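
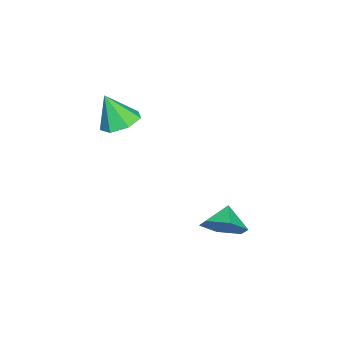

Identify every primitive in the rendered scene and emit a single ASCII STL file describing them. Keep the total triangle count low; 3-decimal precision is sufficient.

solid 
facet normal -0.040 0.408 -0.912
outer loop
vertex -1.358 -3.535 1.796
vertex -1.813 -2.781 2.153
vertex -0.878 -2.916 2.052
endloop
endfacet
facet normal 0.740 -0.648 0.180
outer loop
vertex -1.358 -3.535 1.796
vertex -0.878 -2.916 2.052
vertex -1.747 -3.459 3.667
endloop
endfacet
facet normal -0.040 0.408 -0.912
outer loop
vertex -0.878 -2.916 2.052
vertex -1.813 -2.781 2.153
vertex -1.101 -2.196 2.384
endloop
endfacet
facet normal 0.873 0.047 0.485
outer loop
vertex -0.878 -2.916 2.052
vertex -1.101 -2.196 2.384
vertex -1.747 -3.459 3.667
endloop
endfacet
facet normal -0.039 0.408 -0.912
outer loop
vertex -1.101 -2.196 2.384
vertex -1.813 -2.781 2.153
vertex -1.861 -1.916 2.542
endloop
endfacet
facet normal 0.363 0.566 0.740
outer loop
vertex -1.101 -2.196 2.384
vertex -1.861 -1.916 2.542
vertex -1.747 -3.459 3.667
endloop
endfacet
facet normal -0.040 0.408 -0.912
outer loop
vertex -1.861 -1.916 2.542
vertex -1.813 -2.781 2.153
vertex -2.584 -2.288 2.407
endloop
endfacet
facet normal -0.407 0.518 0.752
outer loop
vertex -1.861 -1.916 2.542
vertex -2.584 -2.288 2.407
vertex -1.747 -3.459 3.667
endloop
endfacet
facet normal -0.039 0.408 -0.912
outer loop
vertex -2.584 -2.288 2.407
vertex -1.813 -2.781 2.153
vertex -2.726 -3.032 2.08
endloop
endfacet
facet normal -0.857 -0.062 0.512
outer loop
vertex -2.584 -2.288 2.407
vertex -2.726 -3.032 2.08
vertex -1.747 -3.459 3.667
endloop
endfacet
facet normal -0.039 0.407 -0.912
outer loop
vertex -2.726 -3.032 2.08
vertex -1.813 -2.781 2.153
vertex -2.181 -3.587 1.809
endloop
endfacet
facet normal -0.648 -0.735 0.202
outer loop
vertex -2.726 -3.032 2.08
vertex -2.181 -3.587 1.809
vertex -1.747 -3.459 3.667
endloop
endfacet
facet normal -0.040 0.408 -0.912
outer loop
vertex -2.181 -3.587 1.809
vertex -1.813 -2.781 2.153
vertex -1.358 -3.535 1.796
endloop
endfacet
facet normal 0.064 -0.997 0.054
outer loop
vertex -2.181 -3.587 1.809
vertex -1.358 -3.535 1.796
vertex -1.747 -3.459 3.667
endloop
endfacet
facet normal 0.796 0.067 -0.602
outer loop
vertex 0.044 2.528 -1.667
vertex -0.504 2.079 -2.442
vertex -0.509 3.123 -2.333
endloop
endfacet
facet normal -0.253 0.608 0.753
outer loop
vertex 0.044 2.528 -1.667
vertex -0.509 3.123 -2.333
vertex -1.436 2.001 -1.738
endloop
endfacet
facet normal 0.796 0.067 -0.602
outer loop
vertex -0.509 3.123 -2.333
vertex -0.504 2.079 -2.442
vertex -1.057 2.674 -3.108
endloop
endfacet
facet normal -0.730 0.671 0.128
outer loop
vertex -0.509 3.123 -2.333
vertex -1.057 2.674 -3.108
vertex -1.436 2.001 -1.738
endloop
endfacet
facet normal 0.796 0.067 -0.602
outer loop
vertex -1.057 2.674 -3.108
vertex -0.504 2.079 -2.442
vertex -1.052 1.629 -3.217
endloop
endfacet
facet normal -0.966 0.022 -0.256
outer loop
vertex -1.057 2.674 -3.108
vertex -1.052 1.629 -3.217
vertex -1.436 2.001 -1.738
endloop
endfacet
facet normal 0.796 0.066 -0.601
outer loop
vertex -1.052 1.629 -3.217
vertex -0.504 2.079 -2.442
vertex -0.5 1.034 -2.551
endloop
endfacet
facet normal -0.725 -0.689 -0.015
outer loop
vertex -1.052 1.629 -3.217
vertex -0.5 1.034 -2.551
vertex -1.436 2.001 -1.738
endloop
endfacet
facet normal 0.796 0.066 -0.601
outer loop
vertex -0.5 1.034 -2.551
vertex -0.504 2.079 -2.442
vertex 0.048 1.484 -1.776
endloop
endfacet
facet normal -0.246 -0.752 0.611
outer loop
vertex -0.5 1.034 -2.551
vertex 0.048 1.484 -1.776
vertex -1.436 2.001 -1.738
endloop
endfacet
facet normal 0.796 0.066 -0.601
outer loop
vertex 0.048 1.484 -1.776
vertex -0.504 2.079 -2.442
vertex 0.044 2.528 -1.667
endloop
endfacet
facet normal -0.011 -0.104 0.995
outer loop
vertex 0.048 1.484 -1.776
vertex 0.044 2.528 -1.667
vertex -1.436 2.001 -1.738
endloop
endfacet

endsolid


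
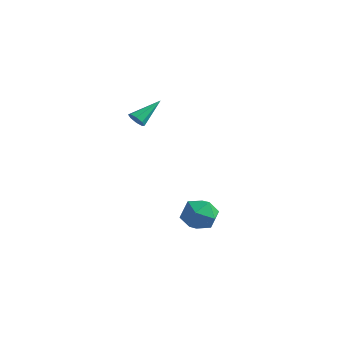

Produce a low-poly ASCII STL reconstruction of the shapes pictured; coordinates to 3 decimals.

solid 
facet normal -0.179 -0.817 -0.548
outer loop
vertex -0.979 1.554 3.171
vertex -1.48 1.463 3.47
vertex -1.334 1.759 2.981
endloop
endfacet
facet normal 0.619 0.566 -0.545
outer loop
vertex -0.979 1.554 3.171
vertex -1.334 1.759 2.981
vertex -1.14 3.017 4.51
endloop
endfacet
facet normal -0.177 -0.818 -0.548
outer loop
vertex -1.334 1.759 2.981
vertex -1.48 1.463 3.47
vertex -1.774 1.79 3.077
endloop
endfacet
facet normal -0.082 0.775 -0.627
outer loop
vertex -1.334 1.759 2.981
vertex -1.774 1.79 3.077
vertex -1.14 3.017 4.51
endloop
endfacet
facet normal -0.179 -0.818 -0.547
outer loop
vertex -1.774 1.79 3.077
vertex -1.48 1.463 3.47
vertex -2.042 1.63 3.404
endloop
endfacet
facet normal -0.705 0.662 -0.254
outer loop
vertex -1.774 1.79 3.077
vertex -2.042 1.63 3.404
vertex -1.14 3.017 4.51
endloop
endfacet
facet normal -0.179 -0.818 -0.546
outer loop
vertex -2.042 1.63 3.404
vertex -1.48 1.463 3.47
vertex -1.98 1.372 3.77
endloop
endfacet
facet normal -0.887 0.293 0.357
outer loop
vertex -2.042 1.63 3.404
vertex -1.98 1.372 3.77
vertex -1.14 3.017 4.51
endloop
endfacet
facet normal -0.179 -0.818 -0.547
outer loop
vertex -1.98 1.372 3.77
vertex -1.48 1.463 3.47
vertex -1.625 1.167 3.96
endloop
endfacet
facet normal -0.520 -0.115 0.847
outer loop
vertex -1.98 1.372 3.77
vertex -1.625 1.167 3.96
vertex -1.14 3.017 4.51
endloop
endfacet
facet normal -0.178 -0.818 -0.547
outer loop
vertex -1.625 1.167 3.96
vertex -1.48 1.463 3.47
vertex -1.185 1.136 3.863
endloop
endfacet
facet normal 0.182 -0.324 0.929
outer loop
vertex -1.625 1.167 3.96
vertex -1.185 1.136 3.863
vertex -1.14 3.017 4.51
endloop
endfacet
facet normal -0.179 -0.818 -0.546
outer loop
vertex -1.185 1.136 3.863
vertex -1.48 1.463 3.47
vertex -0.918 1.296 3.536
endloop
endfacet
facet normal 0.805 -0.210 0.555
outer loop
vertex -1.185 1.136 3.863
vertex -0.918 1.296 3.536
vertex -1.14 3.017 4.51
endloop
endfacet
facet normal -0.179 -0.817 -0.548
outer loop
vertex -0.918 1.296 3.536
vertex -1.48 1.463 3.47
vertex -0.979 1.554 3.171
endloop
endfacet
facet normal 0.986 0.157 -0.053
outer loop
vertex -0.918 1.296 3.536
vertex -0.979 1.554 3.171
vertex -1.14 3.017 4.51
endloop
endfacet
facet normal -0.839 -0.451 0.305
outer loop
vertex 0.224 3.398 -3.548
vertex 0.795 2.357 -3.517
vertex 0.772 3.051 -2.553
endloop
endfacet
facet normal -0.818 0.226 0.529
outer loop
vertex 0.224 3.398 -3.548
vertex 0.772 3.051 -2.553
vertex 0.852 4.18 -2.912
endloop
endfacet
facet normal -0.761 0.647 -0.043
outer loop
vertex 0.224 3.398 -3.548
vertex 0.852 4.18 -2.912
vertex 0.924 4.185 -4.098
endloop
endfacet
facet normal -0.748 0.230 -0.622
outer loop
vertex 0.224 3.398 -3.548
vertex 0.924 4.185 -4.098
vertex 0.888 3.058 -4.472
endloop
endfacet
facet normal -0.796 -0.449 -0.407
outer loop
vertex 0.224 3.398 -3.548
vertex 0.888 3.058 -4.472
vertex 0.795 2.357 -3.517
endloop
endfacet
facet normal -0.228 0.310 0.923
outer loop
vertex 0.852 4.18 -2.912
vertex 0.772 3.051 -2.553
vertex 1.812 3.622 -2.488
endloop
endfacet
facet normal -0.263 -0.786 0.560
outer loop
vertex 0.772 3.051 -2.553
vertex 0.795 2.357 -3.517
vertex 1.776 2.495 -2.862
endloop
endfacet
facet normal -0.193 -0.782 -0.593
outer loop
vertex 0.795 2.357 -3.517
vertex 0.888 3.058 -4.472
vertex 1.848 2.5 -4.048
endloop
endfacet
facet normal -0.115 0.316 -0.942
outer loop
vertex 0.888 3.058 -4.472
vertex 0.924 4.185 -4.098
vertex 1.928 3.629 -4.407
endloop
endfacet
facet normal -0.137 0.991 -0.004
outer loop
vertex 0.924 4.185 -4.098
vertex 0.852 4.18 -2.912
vertex 1.905 4.323 -3.443
endloop
endfacet
facet normal 0.748 -0.230 0.622
outer loop
vertex 2.476 3.282 -3.412
vertex 1.812 3.622 -2.488
vertex 1.776 2.495 -2.862
endloop
endfacet
facet normal 0.761 -0.647 0.043
outer loop
vertex 2.476 3.282 -3.412
vertex 1.776 2.495 -2.862
vertex 1.848 2.5 -4.048
endloop
endfacet
facet normal 0.818 -0.226 -0.529
outer loop
vertex 2.476 3.282 -3.412
vertex 1.848 2.5 -4.048
vertex 1.928 3.629 -4.407
endloop
endfacet
facet normal 0.839 0.451 -0.305
outer loop
vertex 2.476 3.282 -3.412
vertex 1.928 3.629 -4.407
vertex 1.905 4.323 -3.443
endloop
endfacet
facet normal 0.796 0.449 0.407
outer loop
vertex 2.476 3.282 -3.412
vertex 1.905 4.323 -3.443
vertex 1.812 3.622 -2.488
endloop
endfacet
facet normal 0.115 -0.316 0.942
outer loop
vertex 1.776 2.495 -2.862
vertex 1.812 3.622 -2.488
vertex 0.772 3.051 -2.553
endloop
endfacet
facet normal 0.137 -0.991 0.004
outer loop
vertex 1.848 2.5 -4.048
vertex 1.776 2.495 -2.862
vertex 0.795 2.357 -3.517
endloop
endfacet
facet normal 0.228 -0.310 -0.923
outer loop
vertex 1.928 3.629 -4.407
vertex 1.848 2.5 -4.048
vertex 0.888 3.058 -4.472
endloop
endfacet
facet normal 0.263 0.786 -0.560
outer loop
vertex 1.905 4.323 -3.443
vertex 1.928 3.629 -4.407
vertex 0.924 4.185 -4.098
endloop
endfacet
facet normal 0.193 0.782 0.593
outer loop
vertex 1.812 3.622 -2.488
vertex 1.905 4.323 -3.443
vertex 0.852 4.18 -2.912
endloop
endfacet

endsolid


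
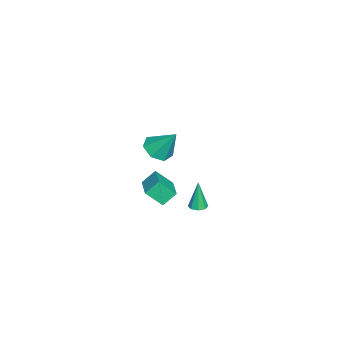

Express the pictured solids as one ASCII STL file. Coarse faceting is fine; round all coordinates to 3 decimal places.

solid 
facet normal -0.917 -0.327 -0.227
outer loop
vertex 2.275 0.238 -1.097
vertex 2.159 1.204 -2.018
vertex 2.698 -0.428 -1.848
endloop
endfacet
facet normal 0.086 -0.721 0.688
outer loop
vertex 4.341 0.156 -1.442
vertex 2.275 0.238 -1.097
vertex 2.698 -0.428 -1.848
endloop
endfacet
facet normal -0.917 -0.327 -0.227
outer loop
vertex 2.698 -0.428 -1.848
vertex 2.159 1.204 -2.018
vertex 2.583 0.537 -2.77
endloop
endfacet
facet normal 0.388 -0.612 -0.689
outer loop
vertex 2.583 0.537 -2.77
vertex 4.341 0.156 -1.442
vertex 2.698 -0.428 -1.848
endloop
endfacet
facet normal -0.388 0.611 0.690
outer loop
vertex 2.275 0.238 -1.097
vertex 3.802 1.788 -1.612
vertex 2.159 1.204 -2.018
endloop
endfacet
facet normal 0.086 -0.721 0.688
outer loop
vertex 3.917 0.823 -0.69
vertex 2.275 0.238 -1.097
vertex 4.341 0.156 -1.442
endloop
endfacet
facet normal -0.389 0.612 0.689
outer loop
vertex 3.917 0.823 -0.69
vertex 3.802 1.788 -1.612
vertex 2.275 0.238 -1.097
endloop
endfacet
facet normal -0.086 0.721 -0.688
outer loop
vertex 2.159 1.204 -2.018
vertex 3.802 1.788 -1.612
vertex 2.583 0.537 -2.77
endloop
endfacet
facet normal 0.389 -0.611 -0.690
outer loop
vertex 4.225 1.122 -2.363
vertex 4.341 0.156 -1.442
vertex 2.583 0.537 -2.77
endloop
endfacet
facet normal -0.086 0.721 -0.688
outer loop
vertex 2.583 0.537 -2.77
vertex 3.802 1.788 -1.612
vertex 4.225 1.122 -2.363
endloop
endfacet
facet normal 0.917 0.327 0.227
outer loop
vertex 4.225 1.122 -2.363
vertex 3.917 0.823 -0.69
vertex 4.341 0.156 -1.442
endloop
endfacet
facet normal 0.917 0.326 0.227
outer loop
vertex 3.802 1.788 -1.612
vertex 3.917 0.823 -0.69
vertex 4.225 1.122 -2.363
endloop
endfacet
facet normal 0.126 0.026 -0.992
outer loop
vertex 4.424 3.126 -2.292
vertex 3.892 3.004 -2.363
vertex 4.181 3.469 -2.314
endloop
endfacet
facet normal 0.742 0.550 0.382
outer loop
vertex 4.424 3.126 -2.292
vertex 4.181 3.469 -2.314
vertex 3.668 2.956 -0.577
endloop
endfacet
facet normal 0.125 0.027 -0.992
outer loop
vertex 4.181 3.469 -2.314
vertex 3.892 3.004 -2.363
vertex 3.769 3.54 -2.364
endloop
endfacet
facet normal 0.124 0.941 0.315
outer loop
vertex 4.181 3.469 -2.314
vertex 3.769 3.54 -2.364
vertex 3.668 2.956 -0.577
endloop
endfacet
facet normal 0.124 0.027 -0.992
outer loop
vertex 3.769 3.54 -2.364
vertex 3.892 3.004 -2.363
vertex 3.429 3.297 -2.413
endloop
endfacet
facet normal -0.588 0.778 0.221
outer loop
vertex 3.769 3.54 -2.364
vertex 3.429 3.297 -2.413
vertex 3.668 2.956 -0.577
endloop
endfacet
facet normal 0.124 0.027 -0.992
outer loop
vertex 3.429 3.297 -2.413
vertex 3.892 3.004 -2.363
vertex 3.361 2.882 -2.433
endloop
endfacet
facet normal -0.976 0.152 0.155
outer loop
vertex 3.429 3.297 -2.413
vertex 3.361 2.882 -2.433
vertex 3.668 2.956 -0.577
endloop
endfacet
facet normal 0.125 0.027 -0.992
outer loop
vertex 3.361 2.882 -2.433
vertex 3.892 3.004 -2.363
vertex 3.603 2.539 -2.412
endloop
endfacet
facet normal -0.812 -0.563 0.157
outer loop
vertex 3.361 2.882 -2.433
vertex 3.603 2.539 -2.412
vertex 3.668 2.956 -0.577
endloop
endfacet
facet normal 0.125 0.027 -0.992
outer loop
vertex 3.603 2.539 -2.412
vertex 3.892 3.004 -2.363
vertex 4.015 2.468 -2.362
endloop
endfacet
facet normal -0.192 -0.956 0.224
outer loop
vertex 3.603 2.539 -2.412
vertex 4.015 2.468 -2.362
vertex 3.668 2.956 -0.577
endloop
endfacet
facet normal 0.126 0.027 -0.992
outer loop
vertex 4.015 2.468 -2.362
vertex 3.892 3.004 -2.363
vertex 4.355 2.711 -2.312
endloop
endfacet
facet normal 0.520 -0.793 0.318
outer loop
vertex 4.015 2.468 -2.362
vertex 4.355 2.711 -2.312
vertex 3.668 2.956 -0.577
endloop
endfacet
facet normal 0.126 0.027 -0.992
outer loop
vertex 4.355 2.711 -2.312
vertex 3.892 3.004 -2.363
vertex 4.424 3.126 -2.292
endloop
endfacet
facet normal 0.908 -0.169 0.383
outer loop
vertex 4.355 2.711 -2.312
vertex 4.424 3.126 -2.292
vertex 3.668 2.956 -0.577
endloop
endfacet
facet normal -0.168 -0.570 -0.805
outer loop
vertex -3.541 -1.928 -3.457
vertex -4.094 -1.149 -3.893
vertex -3.065 -1.344 -3.97
endloop
endfacet
facet normal 0.830 -0.232 0.507
outer loop
vertex -3.541 -1.928 -3.457
vertex -3.065 -1.344 -3.97
vertex -3.746 0.029 -2.227
endloop
endfacet
facet normal -0.168 -0.569 -0.805
outer loop
vertex -3.065 -1.344 -3.97
vertex -4.094 -1.149 -3.893
vertex -3.363 -0.613 -4.424
endloop
endfacet
facet normal 0.916 0.400 0.043
outer loop
vertex -3.065 -1.344 -3.97
vertex -3.363 -0.613 -4.424
vertex -3.746 0.029 -2.227
endloop
endfacet
facet normal -0.167 -0.569 -0.805
outer loop
vertex -3.363 -0.613 -4.424
vertex -4.094 -1.149 -3.893
vertex -4.212 -0.286 -4.479
endloop
endfacet
facet normal 0.363 0.909 -0.202
outer loop
vertex -3.363 -0.613 -4.424
vertex -4.212 -0.286 -4.479
vertex -3.746 0.029 -2.227
endloop
endfacet
facet normal -0.169 -0.569 -0.805
outer loop
vertex -4.212 -0.286 -4.479
vertex -4.094 -1.149 -3.893
vertex -4.971 -0.608 -4.092
endloop
endfacet
facet normal -0.409 0.912 -0.043
outer loop
vertex -4.212 -0.286 -4.479
vertex -4.971 -0.608 -4.092
vertex -3.746 0.029 -2.227
endloop
endfacet
facet normal -0.168 -0.569 -0.805
outer loop
vertex -4.971 -0.608 -4.092
vertex -4.094 -1.149 -3.893
vertex -5.07 -1.338 -3.556
endloop
endfacet
facet normal -0.821 0.406 0.401
outer loop
vertex -4.971 -0.608 -4.092
vertex -5.07 -1.338 -3.556
vertex -3.746 0.029 -2.227
endloop
endfacet
facet normal -0.168 -0.570 -0.805
outer loop
vertex -5.07 -1.338 -3.556
vertex -4.094 -1.149 -3.893
vertex -4.434 -1.925 -3.273
endloop
endfacet
facet normal -0.563 -0.227 0.795
outer loop
vertex -5.07 -1.338 -3.556
vertex -4.434 -1.925 -3.273
vertex -3.746 0.029 -2.227
endloop
endfacet
facet normal -0.168 -0.569 -0.805
outer loop
vertex -4.434 -1.925 -3.273
vertex -4.094 -1.149 -3.893
vertex -3.541 -1.928 -3.457
endloop
endfacet
facet normal 0.172 -0.511 0.842
outer loop
vertex -4.434 -1.925 -3.273
vertex -3.541 -1.928 -3.457
vertex -3.746 0.029 -2.227
endloop
endfacet

endsolid


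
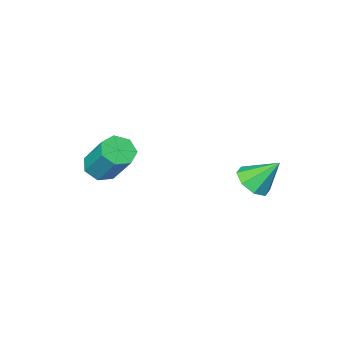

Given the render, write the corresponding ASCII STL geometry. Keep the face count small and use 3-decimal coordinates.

solid 
facet normal 0.473 -0.444 -0.761
outer loop
vertex 0.259 1.281 2.157
vertex -0.128 0.706 2.252
vertex -0.194 1.289 1.871
endloop
endfacet
facet normal 0.009 1.000 0.014
outer loop
vertex 0.259 1.281 2.157
vertex -0.194 1.289 1.871
vertex -0.732 1.274 3.228
endloop
endfacet
facet normal 0.471 -0.445 -0.762
outer loop
vertex -0.194 1.289 1.871
vertex -0.128 0.706 2.252
vertex -0.609 0.956 1.809
endloop
endfacet
facet normal -0.589 0.776 -0.225
outer loop
vertex -0.194 1.289 1.871
vertex -0.609 0.956 1.809
vertex -0.732 1.274 3.228
endloop
endfacet
facet normal 0.471 -0.445 -0.762
outer loop
vertex -0.609 0.956 1.809
vertex -0.128 0.706 2.252
vertex -0.742 0.476 2.007
endloop
endfacet
facet normal -0.968 0.214 -0.132
outer loop
vertex -0.609 0.956 1.809
vertex -0.742 0.476 2.007
vertex -0.732 1.274 3.228
endloop
endfacet
facet normal 0.471 -0.445 -0.762
outer loop
vertex -0.742 0.476 2.007
vertex -0.128 0.706 2.252
vertex -0.516 0.131 2.348
endloop
endfacet
facet normal -0.904 -0.355 0.240
outer loop
vertex -0.742 0.476 2.007
vertex -0.516 0.131 2.348
vertex -0.732 1.274 3.228
endloop
endfacet
facet normal 0.470 -0.444 -0.763
outer loop
vertex -0.516 0.131 2.348
vertex -0.128 0.706 2.252
vertex -0.062 0.122 2.633
endloop
endfacet
facet normal -0.434 -0.600 0.672
outer loop
vertex -0.516 0.131 2.348
vertex -0.062 0.122 2.633
vertex -0.732 1.274 3.228
endloop
endfacet
facet normal 0.472 -0.444 -0.762
outer loop
vertex -0.062 0.122 2.633
vertex -0.128 0.706 2.252
vertex 0.352 0.456 2.695
endloop
endfacet
facet normal 0.166 -0.375 0.912
outer loop
vertex -0.062 0.122 2.633
vertex 0.352 0.456 2.695
vertex -0.732 1.274 3.228
endloop
endfacet
facet normal 0.472 -0.443 -0.762
outer loop
vertex 0.352 0.456 2.695
vertex -0.128 0.706 2.252
vertex 0.485 0.936 2.498
endloop
endfacet
facet normal 0.543 0.186 0.819
outer loop
vertex 0.352 0.456 2.695
vertex 0.485 0.936 2.498
vertex -0.732 1.274 3.228
endloop
endfacet
facet normal 0.472 -0.444 -0.762
outer loop
vertex 0.485 0.936 2.498
vertex -0.128 0.706 2.252
vertex 0.259 1.281 2.157
endloop
endfacet
facet normal 0.478 0.756 0.448
outer loop
vertex 0.485 0.936 2.498
vertex 0.259 1.281 2.157
vertex -0.732 1.274 3.228
endloop
endfacet
facet normal 0.045 -0.610 -0.791
outer loop
vertex 3.344 -3.999 1.962
vertex 2.927 -3.616 1.643
vertex 3.576 -3.586 1.657
endloop
endfacet
facet normal 0.910 -0.302 0.284
outer loop
vertex 3.344 -3.999 1.962
vertex 3.576 -3.586 1.657
vertex 3.27 -2.987 3.276
endloop
endfacet
facet normal 0.911 -0.301 0.283
outer loop
vertex 3.27 -2.987 3.276
vertex 3.576 -3.586 1.657
vertex 3.502 -2.573 2.97
endloop
endfacet
facet normal -0.045 0.610 0.791
outer loop
vertex 3.27 -2.987 3.276
vertex 3.502 -2.573 2.97
vertex 2.853 -2.604 2.957
endloop
endfacet
facet normal 0.045 -0.610 -0.791
outer loop
vertex 3.576 -3.586 1.657
vertex 2.927 -3.616 1.643
vertex 3.32 -3.195 1.341
endloop
endfacet
facet normal 0.890 0.384 -0.246
outer loop
vertex 3.576 -3.586 1.657
vertex 3.32 -3.195 1.341
vertex 3.502 -2.573 2.97
endloop
endfacet
facet normal 0.889 0.386 -0.247
outer loop
vertex 3.502 -2.573 2.97
vertex 3.32 -3.195 1.341
vertex 3.245 -2.183 2.655
endloop
endfacet
facet normal -0.045 0.610 0.791
outer loop
vertex 3.502 -2.573 2.97
vertex 3.245 -2.183 2.655
vertex 2.853 -2.604 2.957
endloop
endfacet
facet normal 0.045 -0.610 -0.791
outer loop
vertex 3.32 -3.195 1.341
vertex 2.927 -3.616 1.643
vertex 2.768 -3.122 1.253
endloop
endfacet
facet normal 0.198 0.782 -0.591
outer loop
vertex 3.32 -3.195 1.341
vertex 2.768 -3.122 1.253
vertex 3.245 -2.183 2.655
endloop
endfacet
facet normal 0.200 0.781 -0.591
outer loop
vertex 3.245 -2.183 2.655
vertex 2.768 -3.122 1.253
vertex 2.693 -2.109 2.566
endloop
endfacet
facet normal -0.046 0.610 0.791
outer loop
vertex 3.245 -2.183 2.655
vertex 2.693 -2.109 2.566
vertex 2.853 -2.604 2.957
endloop
endfacet
facet normal 0.044 -0.610 -0.791
outer loop
vertex 2.768 -3.122 1.253
vertex 2.927 -3.616 1.643
vertex 2.336 -3.42 1.459
endloop
endfacet
facet normal -0.641 0.590 -0.491
outer loop
vertex 2.768 -3.122 1.253
vertex 2.336 -3.42 1.459
vertex 2.693 -2.109 2.566
endloop
endfacet
facet normal -0.642 0.589 -0.491
outer loop
vertex 2.693 -2.109 2.566
vertex 2.336 -3.42 1.459
vertex 2.261 -2.408 2.772
endloop
endfacet
facet normal -0.045 0.610 0.791
outer loop
vertex 2.693 -2.109 2.566
vertex 2.261 -2.408 2.772
vertex 2.853 -2.604 2.957
endloop
endfacet
facet normal 0.045 -0.608 -0.792
outer loop
vertex 2.336 -3.42 1.459
vertex 2.927 -3.616 1.643
vertex 2.349 -3.867 1.803
endloop
endfacet
facet normal -0.999 -0.046 -0.022
outer loop
vertex 2.336 -3.42 1.459
vertex 2.349 -3.867 1.803
vertex 2.261 -2.408 2.772
endloop
endfacet
facet normal -0.999 -0.047 -0.020
outer loop
vertex 2.261 -2.408 2.772
vertex 2.349 -3.867 1.803
vertex 2.275 -2.854 3.117
endloop
endfacet
facet normal -0.045 0.610 0.791
outer loop
vertex 2.261 -2.408 2.772
vertex 2.275 -2.854 3.117
vertex 2.853 -2.604 2.957
endloop
endfacet
facet normal 0.046 -0.611 -0.790
outer loop
vertex 2.349 -3.867 1.803
vertex 2.927 -3.616 1.643
vertex 2.798 -4.124 2.028
endloop
endfacet
facet normal -0.604 -0.647 0.465
outer loop
vertex 2.349 -3.867 1.803
vertex 2.798 -4.124 2.028
vertex 2.275 -2.854 3.117
endloop
endfacet
facet normal -0.604 -0.647 0.465
outer loop
vertex 2.275 -2.854 3.117
vertex 2.798 -4.124 2.028
vertex 2.724 -3.112 3.341
endloop
endfacet
facet normal -0.045 0.610 0.791
outer loop
vertex 2.275 -2.854 3.117
vertex 2.724 -3.112 3.341
vertex 2.853 -2.604 2.957
endloop
endfacet
facet normal 0.044 -0.611 -0.791
outer loop
vertex 2.798 -4.124 2.028
vertex 2.927 -3.616 1.643
vertex 3.344 -3.999 1.962
endloop
endfacet
facet normal 0.247 -0.761 0.600
outer loop
vertex 2.798 -4.124 2.028
vertex 3.344 -3.999 1.962
vertex 2.724 -3.112 3.341
endloop
endfacet
facet normal 0.246 -0.761 0.600
outer loop
vertex 2.724 -3.112 3.341
vertex 3.344 -3.999 1.962
vertex 3.27 -2.987 3.276
endloop
endfacet
facet normal -0.045 0.610 0.791
outer loop
vertex 2.724 -3.112 3.341
vertex 3.27 -2.987 3.276
vertex 2.853 -2.604 2.957
endloop
endfacet

endsolid


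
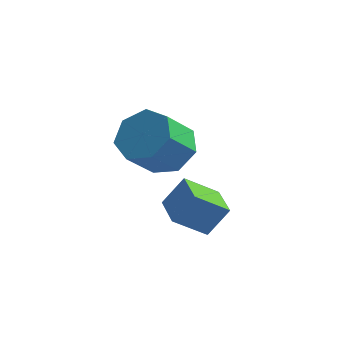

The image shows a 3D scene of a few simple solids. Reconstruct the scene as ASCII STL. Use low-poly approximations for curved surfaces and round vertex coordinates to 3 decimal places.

solid 
facet normal 0.263 0.638 -0.724
outer loop
vertex -1.378 4.002 -2.541
vertex -2.01 3.452 -3.255
vertex -2.283 4.299 -2.608
endloop
endfacet
facet normal 0.180 0.705 0.686
outer loop
vertex -1.378 4.002 -2.541
vertex -2.283 4.299 -2.608
vertex -1.819 2.937 -1.332
endloop
endfacet
facet normal 0.181 0.705 0.686
outer loop
vertex -1.819 2.937 -1.332
vertex -2.283 4.299 -2.608
vertex -2.723 3.235 -1.399
endloop
endfacet
facet normal -0.264 -0.637 0.724
outer loop
vertex -1.819 2.937 -1.332
vertex -2.723 3.235 -1.399
vertex -2.45 2.388 -2.045
endloop
endfacet
facet normal 0.263 0.638 -0.724
outer loop
vertex -2.283 4.299 -2.608
vertex -2.01 3.452 -3.255
vertex -2.982 3.959 -3.162
endloop
endfacet
facet normal -0.628 0.683 0.373
outer loop
vertex -2.283 4.299 -2.608
vertex -2.982 3.959 -3.162
vertex -2.723 3.235 -1.399
endloop
endfacet
facet normal -0.628 0.683 0.373
outer loop
vertex -2.723 3.235 -1.399
vertex -2.982 3.959 -3.162
vertex -3.422 2.895 -1.953
endloop
endfacet
facet normal -0.264 -0.637 0.724
outer loop
vertex -2.723 3.235 -1.399
vertex -3.422 2.895 -1.953
vertex -2.45 2.388 -2.045
endloop
endfacet
facet normal 0.263 0.638 -0.724
outer loop
vertex -2.982 3.959 -3.162
vertex -2.01 3.452 -3.255
vertex -2.949 3.237 -3.786
endloop
endfacet
facet normal -0.964 0.147 -0.221
outer loop
vertex -2.982 3.959 -3.162
vertex -2.949 3.237 -3.786
vertex -3.422 2.895 -1.953
endloop
endfacet
facet normal -0.964 0.147 -0.221
outer loop
vertex -3.422 2.895 -1.953
vertex -2.949 3.237 -3.786
vertex -3.389 2.173 -2.577
endloop
endfacet
facet normal -0.264 -0.638 0.724
outer loop
vertex -3.422 2.895 -1.953
vertex -3.389 2.173 -2.577
vertex -2.45 2.388 -2.045
endloop
endfacet
facet normal 0.264 0.637 -0.724
outer loop
vertex -2.949 3.237 -3.786
vertex -2.01 3.452 -3.255
vertex -2.209 2.677 -4.009
endloop
endfacet
facet normal -0.574 -0.500 -0.649
outer loop
vertex -2.949 3.237 -3.786
vertex -2.209 2.677 -4.009
vertex -3.389 2.173 -2.577
endloop
endfacet
facet normal -0.574 -0.500 -0.649
outer loop
vertex -3.389 2.173 -2.577
vertex -2.209 2.677 -4.009
vertex -2.649 1.613 -2.8
endloop
endfacet
facet normal -0.264 -0.637 0.724
outer loop
vertex -3.389 2.173 -2.577
vertex -2.649 1.613 -2.8
vertex -2.45 2.388 -2.045
endloop
endfacet
facet normal 0.263 0.637 -0.724
outer loop
vertex -2.209 2.677 -4.009
vertex -2.01 3.452 -3.255
vertex -1.319 2.701 -3.665
endloop
endfacet
facet normal 0.248 -0.770 -0.588
outer loop
vertex -2.209 2.677 -4.009
vertex -1.319 2.701 -3.665
vertex -2.649 1.613 -2.8
endloop
endfacet
facet normal 0.247 -0.770 -0.588
outer loop
vertex -2.649 1.613 -2.8
vertex -1.319 2.701 -3.665
vertex -1.759 1.636 -2.456
endloop
endfacet
facet normal -0.263 -0.638 0.724
outer loop
vertex -2.649 1.613 -2.8
vertex -1.759 1.636 -2.456
vertex -2.45 2.388 -2.045
endloop
endfacet
facet normal 0.264 0.638 -0.724
outer loop
vertex -1.319 2.701 -3.665
vertex -2.01 3.452 -3.255
vertex -0.949 3.29 -3.011
endloop
endfacet
facet normal 0.883 -0.461 -0.085
outer loop
vertex -1.319 2.701 -3.665
vertex -0.949 3.29 -3.011
vertex -1.759 1.636 -2.456
endloop
endfacet
facet normal 0.884 -0.461 -0.083
outer loop
vertex -1.759 1.636 -2.456
vertex -0.949 3.29 -3.011
vertex -1.39 2.226 -1.802
endloop
endfacet
facet normal -0.263 -0.638 0.724
outer loop
vertex -1.759 1.636 -2.456
vertex -1.39 2.226 -1.802
vertex -2.45 2.388 -2.045
endloop
endfacet
facet normal 0.264 0.637 -0.724
outer loop
vertex -0.949 3.29 -3.011
vertex -2.01 3.452 -3.255
vertex -1.378 4.002 -2.541
endloop
endfacet
facet normal 0.853 0.195 0.483
outer loop
vertex -0.949 3.29 -3.011
vertex -1.378 4.002 -2.541
vertex -1.39 2.226 -1.802
endloop
endfacet
facet normal 0.853 0.195 0.483
outer loop
vertex -1.39 2.226 -1.802
vertex -1.378 4.002 -2.541
vertex -1.819 2.937 -1.332
endloop
endfacet
facet normal -0.263 -0.638 0.724
outer loop
vertex -1.39 2.226 -1.802
vertex -1.819 2.937 -1.332
vertex -2.45 2.388 -2.045
endloop
endfacet
facet normal -0.642 -0.487 0.592
outer loop
vertex 0.728 -0.531 -2.144
vertex -0.087 0.468 -2.205
vertex 0.201 -1.02 -3.117
endloop
endfacet
facet normal 0.631 -0.774 0.047
outer loop
vertex 1.087 -0.348 -3.935
vertex 0.728 -0.531 -2.144
vertex 0.201 -1.02 -3.117
endloop
endfacet
facet normal -0.642 -0.487 0.592
outer loop
vertex 0.201 -1.02 -3.117
vertex -0.087 0.468 -2.205
vertex -0.613 -0.021 -3.178
endloop
endfacet
facet normal -0.436 -0.404 -0.804
outer loop
vertex -0.613 -0.021 -3.178
vertex 1.087 -0.348 -3.935
vertex 0.201 -1.02 -3.117
endloop
endfacet
facet normal 0.436 0.404 0.804
outer loop
vertex 0.728 -0.531 -2.144
vertex 0.799 1.14 -3.023
vertex -0.087 0.468 -2.205
endloop
endfacet
facet normal 0.632 -0.774 0.048
outer loop
vertex 1.613 0.141 -2.962
vertex 0.728 -0.531 -2.144
vertex 1.087 -0.348 -3.935
endloop
endfacet
facet normal 0.436 0.404 0.804
outer loop
vertex 1.613 0.141 -2.962
vertex 0.799 1.14 -3.023
vertex 0.728 -0.531 -2.144
endloop
endfacet
facet normal -0.631 0.774 -0.048
outer loop
vertex -0.087 0.468 -2.205
vertex 0.799 1.14 -3.023
vertex -0.613 -0.021 -3.178
endloop
endfacet
facet normal -0.436 -0.405 -0.804
outer loop
vertex 0.272 0.651 -3.996
vertex 1.087 -0.348 -3.935
vertex -0.613 -0.021 -3.178
endloop
endfacet
facet normal -0.631 0.774 -0.047
outer loop
vertex -0.613 -0.021 -3.178
vertex 0.799 1.14 -3.023
vertex 0.272 0.651 -3.996
endloop
endfacet
facet normal 0.642 0.487 -0.592
outer loop
vertex 0.272 0.651 -3.996
vertex 1.613 0.141 -2.962
vertex 1.087 -0.348 -3.935
endloop
endfacet
facet normal 0.642 0.487 -0.592
outer loop
vertex 0.799 1.14 -3.023
vertex 1.613 0.141 -2.962
vertex 0.272 0.651 -3.996
endloop
endfacet

endsolid


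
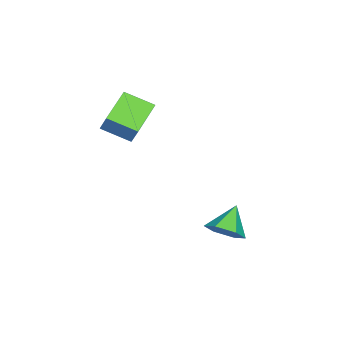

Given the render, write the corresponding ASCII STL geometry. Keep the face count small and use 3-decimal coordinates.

solid 
facet normal 0.748 -0.120 -0.652
outer loop
vertex 0.803 3.086 -1.19
vertex 0.325 2.474 -1.626
vertex 0.264 3.333 -1.854
endloop
endfacet
facet normal -0.117 0.896 0.429
outer loop
vertex 0.803 3.086 -1.19
vertex 0.264 3.333 -1.854
vertex -0.745 2.646 -0.694
endloop
endfacet
facet normal 0.749 -0.120 -0.652
outer loop
vertex 0.264 3.333 -1.854
vertex 0.325 2.474 -1.626
vertex -0.213 2.721 -2.29
endloop
endfacet
facet normal -0.698 0.687 -0.200
outer loop
vertex 0.264 3.333 -1.854
vertex -0.213 2.721 -2.29
vertex -0.745 2.646 -0.694
endloop
endfacet
facet normal 0.749 -0.120 -0.652
outer loop
vertex -0.213 2.721 -2.29
vertex 0.325 2.474 -1.626
vertex -0.152 1.863 -2.062
endloop
endfacet
facet normal -0.936 -0.151 -0.319
outer loop
vertex -0.213 2.721 -2.29
vertex -0.152 1.863 -2.062
vertex -0.745 2.646 -0.694
endloop
endfacet
facet normal 0.749 -0.119 -0.652
outer loop
vertex -0.152 1.863 -2.062
vertex 0.325 2.474 -1.626
vertex 0.387 1.616 -1.398
endloop
endfacet
facet normal -0.593 -0.782 0.191
outer loop
vertex -0.152 1.863 -2.062
vertex 0.387 1.616 -1.398
vertex -0.745 2.646 -0.694
endloop
endfacet
facet normal 0.749 -0.119 -0.652
outer loop
vertex 0.387 1.616 -1.398
vertex 0.325 2.474 -1.626
vertex 0.864 2.228 -0.962
endloop
endfacet
facet normal -0.013 -0.574 0.819
outer loop
vertex 0.387 1.616 -1.398
vertex 0.864 2.228 -0.962
vertex -0.745 2.646 -0.694
endloop
endfacet
facet normal 0.749 -0.120 -0.652
outer loop
vertex 0.864 2.228 -0.962
vertex 0.325 2.474 -1.626
vertex 0.803 3.086 -1.19
endloop
endfacet
facet normal 0.225 0.265 0.938
outer loop
vertex 0.864 2.228 -0.962
vertex 0.803 3.086 -1.19
vertex -0.745 2.646 -0.694
endloop
endfacet
facet normal -0.363 -0.396 -0.844
outer loop
vertex -3.312 -3.345 2.785
vertex -3.398 -2.002 2.192
vertex -1.629 -3.521 2.143
endloop
endfacet
facet normal 0.058 -0.913 0.403
outer loop
vertex -1.222 -3.078 3.088
vertex -3.312 -3.345 2.785
vertex -1.629 -3.521 2.143
endloop
endfacet
facet normal -0.363 -0.396 -0.844
outer loop
vertex -1.629 -3.521 2.143
vertex -3.398 -2.002 2.192
vertex -1.715 -2.178 1.55
endloop
endfacet
facet normal 0.930 -0.097 -0.355
outer loop
vertex -1.715 -2.178 1.55
vertex -1.222 -3.078 3.088
vertex -1.629 -3.521 2.143
endloop
endfacet
facet normal -0.930 0.097 0.355
outer loop
vertex -3.312 -3.345 2.785
vertex -2.991 -1.559 3.137
vertex -3.398 -2.002 2.192
endloop
endfacet
facet normal 0.058 -0.913 0.403
outer loop
vertex -2.905 -2.902 3.73
vertex -3.312 -3.345 2.785
vertex -1.222 -3.078 3.088
endloop
endfacet
facet normal -0.930 0.097 0.355
outer loop
vertex -2.905 -2.902 3.73
vertex -2.991 -1.559 3.137
vertex -3.312 -3.345 2.785
endloop
endfacet
facet normal -0.058 0.913 -0.403
outer loop
vertex -3.398 -2.002 2.192
vertex -2.991 -1.559 3.137
vertex -1.715 -2.178 1.55
endloop
endfacet
facet normal 0.930 -0.097 -0.355
outer loop
vertex -1.308 -1.735 2.495
vertex -1.222 -3.078 3.088
vertex -1.715 -2.178 1.55
endloop
endfacet
facet normal -0.058 0.913 -0.403
outer loop
vertex -1.715 -2.178 1.55
vertex -2.991 -1.559 3.137
vertex -1.308 -1.735 2.495
endloop
endfacet
facet normal 0.363 0.396 0.844
outer loop
vertex -1.308 -1.735 2.495
vertex -2.905 -2.902 3.73
vertex -1.222 -3.078 3.088
endloop
endfacet
facet normal 0.363 0.396 0.844
outer loop
vertex -2.991 -1.559 3.137
vertex -2.905 -2.902 3.73
vertex -1.308 -1.735 2.495
endloop
endfacet

endsolid


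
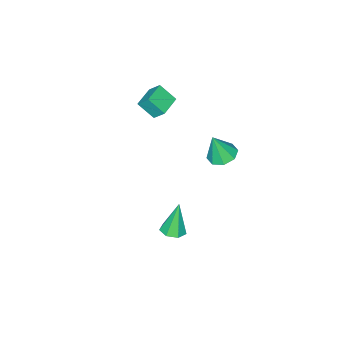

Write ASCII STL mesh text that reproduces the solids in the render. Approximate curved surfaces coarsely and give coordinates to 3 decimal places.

solid 
facet normal -0.258 0.201 -0.945
outer loop
vertex 0.985 0.226 1.346
vertex 0.357 0.814 1.643
vertex 1.236 0.872 1.415
endloop
endfacet
facet normal 0.919 -0.371 0.133
outer loop
vertex 0.985 0.226 1.346
vertex 1.236 0.872 1.415
vertex 0.803 0.466 3.277
endloop
endfacet
facet normal -0.258 0.202 -0.945
outer loop
vertex 1.236 0.872 1.415
vertex 0.357 0.814 1.643
vertex 0.973 1.484 1.618
endloop
endfacet
facet normal 0.913 0.300 0.278
outer loop
vertex 1.236 0.872 1.415
vertex 0.973 1.484 1.618
vertex 0.803 0.466 3.277
endloop
endfacet
facet normal -0.258 0.202 -0.945
outer loop
vertex 0.973 1.484 1.618
vertex 0.357 0.814 1.643
vertex 0.349 1.704 1.835
endloop
endfacet
facet normal 0.438 0.746 0.502
outer loop
vertex 0.973 1.484 1.618
vertex 0.349 1.704 1.835
vertex 0.803 0.466 3.277
endloop
endfacet
facet normal -0.257 0.202 -0.945
outer loop
vertex 0.349 1.704 1.835
vertex 0.357 0.814 1.643
vertex -0.27 1.403 1.939
endloop
endfacet
facet normal -0.228 0.702 0.675
outer loop
vertex 0.349 1.704 1.835
vertex -0.27 1.403 1.939
vertex 0.803 0.466 3.277
endloop
endfacet
facet normal -0.257 0.201 -0.945
outer loop
vertex -0.27 1.403 1.939
vertex 0.357 0.814 1.643
vertex -0.522 0.757 1.87
endloop
endfacet
facet normal -0.693 0.196 0.693
outer loop
vertex -0.27 1.403 1.939
vertex -0.522 0.757 1.87
vertex 0.803 0.466 3.277
endloop
endfacet
facet normal -0.257 0.201 -0.945
outer loop
vertex -0.522 0.757 1.87
vertex 0.357 0.814 1.643
vertex -0.259 0.145 1.668
endloop
endfacet
facet normal -0.687 -0.476 0.549
outer loop
vertex -0.522 0.757 1.87
vertex -0.259 0.145 1.668
vertex 0.803 0.466 3.277
endloop
endfacet
facet normal -0.258 0.202 -0.945
outer loop
vertex -0.259 0.145 1.668
vertex 0.357 0.814 1.643
vertex 0.366 -0.075 1.45
endloop
endfacet
facet normal -0.212 -0.922 0.324
outer loop
vertex -0.259 0.145 1.668
vertex 0.366 -0.075 1.45
vertex 0.803 0.466 3.277
endloop
endfacet
facet normal -0.257 0.203 -0.945
outer loop
vertex 0.366 -0.075 1.45
vertex 0.357 0.814 1.643
vertex 0.985 0.226 1.346
endloop
endfacet
facet normal 0.453 -0.879 0.152
outer loop
vertex 0.366 -0.075 1.45
vertex 0.985 0.226 1.346
vertex 0.803 0.466 3.277
endloop
endfacet
facet normal 0.258 0.022 -0.966
outer loop
vertex 3.4 -0.558 -4.761
vertex 2.655 -0.725 -4.964
vertex 2.99 -0.018 -4.858
endloop
endfacet
facet normal 0.638 0.576 0.510
outer loop
vertex 3.4 -0.558 -4.761
vertex 2.99 -0.018 -4.858
vertex 2.105 -0.775 -2.896
endloop
endfacet
facet normal 0.257 0.023 -0.966
outer loop
vertex 2.99 -0.018 -4.858
vertex 2.655 -0.725 -4.964
vertex 2.327 -0.01 -5.034
endloop
endfacet
facet normal -0.076 0.941 0.329
outer loop
vertex 2.99 -0.018 -4.858
vertex 2.327 -0.01 -5.034
vertex 2.105 -0.775 -2.896
endloop
endfacet
facet normal 0.257 0.023 -0.966
outer loop
vertex 2.327 -0.01 -5.034
vertex 2.655 -0.725 -4.964
vertex 1.912 -0.541 -5.157
endloop
endfacet
facet normal -0.796 0.592 0.129
outer loop
vertex 2.327 -0.01 -5.034
vertex 1.912 -0.541 -5.157
vertex 2.105 -0.775 -2.896
endloop
endfacet
facet normal 0.257 0.023 -0.966
outer loop
vertex 1.912 -0.541 -5.157
vertex 2.655 -0.725 -4.964
vertex 2.056 -1.211 -5.135
endloop
endfacet
facet normal -0.976 -0.208 0.062
outer loop
vertex 1.912 -0.541 -5.157
vertex 2.056 -1.211 -5.135
vertex 2.105 -0.775 -2.896
endloop
endfacet
facet normal 0.258 0.022 -0.966
outer loop
vertex 2.056 -1.211 -5.135
vertex 2.655 -0.725 -4.964
vertex 2.652 -1.515 -4.983
endloop
endfacet
facet normal -0.483 -0.858 0.178
outer loop
vertex 2.056 -1.211 -5.135
vertex 2.652 -1.515 -4.983
vertex 2.105 -0.775 -2.896
endloop
endfacet
facet normal 0.257 0.022 -0.966
outer loop
vertex 2.652 -1.515 -4.983
vertex 2.655 -0.725 -4.964
vertex 3.25 -1.225 -4.817
endloop
endfacet
facet normal 0.312 -0.867 0.389
outer loop
vertex 2.652 -1.515 -4.983
vertex 3.25 -1.225 -4.817
vertex 2.105 -0.775 -2.896
endloop
endfacet
facet normal 0.258 0.023 -0.966
outer loop
vertex 3.25 -1.225 -4.817
vertex 2.655 -0.725 -4.964
vertex 3.4 -0.558 -4.761
endloop
endfacet
facet normal 0.812 -0.228 0.537
outer loop
vertex 3.25 -1.225 -4.817
vertex 3.4 -0.558 -4.761
vertex 2.105 -0.775 -2.896
endloop
endfacet
facet normal -0.961 -0.266 0.077
outer loop
vertex 0.062 -4.959 3.378
vertex -0.068 -4.266 4.156
vertex -0.268 -4.024 2.491
endloop
endfacet
facet normal 0.123 -0.660 -0.741
outer loop
vertex 1.068 -3.654 2.384
vertex 0.062 -4.959 3.378
vertex -0.268 -4.024 2.491
endloop
endfacet
facet normal -0.961 -0.265 0.077
outer loop
vertex -0.268 -4.024 2.491
vertex -0.068 -4.266 4.156
vertex -0.397 -3.331 3.269
endloop
endfacet
facet normal -0.248 0.703 -0.667
outer loop
vertex -0.397 -3.331 3.269
vertex 1.068 -3.654 2.384
vertex -0.268 -4.024 2.491
endloop
endfacet
facet normal 0.248 -0.702 0.667
outer loop
vertex 0.062 -4.959 3.378
vertex 1.268 -3.896 4.049
vertex -0.068 -4.266 4.156
endloop
endfacet
facet normal 0.123 -0.660 -0.741
outer loop
vertex 1.397 -4.589 3.271
vertex 0.062 -4.959 3.378
vertex 1.068 -3.654 2.384
endloop
endfacet
facet normal 0.248 -0.703 0.667
outer loop
vertex 1.397 -4.589 3.271
vertex 1.268 -3.896 4.049
vertex 0.062 -4.959 3.378
endloop
endfacet
facet normal -0.123 0.660 0.741
outer loop
vertex -0.068 -4.266 4.156
vertex 1.268 -3.896 4.049
vertex -0.397 -3.331 3.269
endloop
endfacet
facet normal -0.248 0.702 -0.667
outer loop
vertex 0.938 -2.961 3.162
vertex 1.068 -3.654 2.384
vertex -0.397 -3.331 3.269
endloop
endfacet
facet normal -0.123 0.660 0.741
outer loop
vertex -0.397 -3.331 3.269
vertex 1.268 -3.896 4.049
vertex 0.938 -2.961 3.162
endloop
endfacet
facet normal 0.961 0.266 -0.076
outer loop
vertex 0.938 -2.961 3.162
vertex 1.397 -4.589 3.271
vertex 1.068 -3.654 2.384
endloop
endfacet
facet normal 0.961 0.266 -0.077
outer loop
vertex 1.268 -3.896 4.049
vertex 1.397 -4.589 3.271
vertex 0.938 -2.961 3.162
endloop
endfacet

endsolid


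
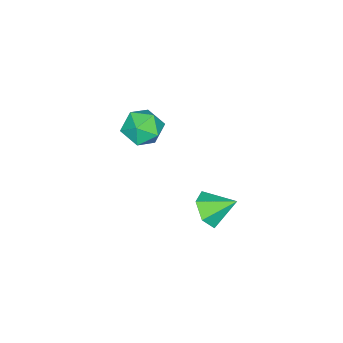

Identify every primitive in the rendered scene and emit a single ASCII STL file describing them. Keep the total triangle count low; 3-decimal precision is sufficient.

solid 
facet normal -0.986 0.111 -0.121
outer loop
vertex -1.459 -3.566 -2.163
vertex -1.623 -3.708 -0.952
vertex -1.439 -2.585 -1.421
endloop
endfacet
facet normal -0.626 0.478 -0.616
outer loop
vertex -1.459 -3.566 -2.163
vertex -1.439 -2.585 -1.421
vertex -0.619 -2.684 -2.332
endloop
endfacet
facet normal -0.217 0.019 -0.976
outer loop
vertex -1.459 -3.566 -2.163
vertex -0.619 -2.684 -2.332
vertex -0.296 -3.867 -2.427
endloop
endfacet
facet normal -0.323 -0.632 -0.704
outer loop
vertex -1.459 -3.566 -2.163
vertex -0.296 -3.867 -2.427
vertex -0.916 -4.5 -1.574
endloop
endfacet
facet normal -0.799 -0.575 -0.176
outer loop
vertex -1.459 -3.566 -2.163
vertex -0.916 -4.5 -1.574
vertex -1.623 -3.708 -0.952
endloop
endfacet
facet normal -0.197 0.940 -0.280
outer loop
vertex -0.619 -2.684 -2.332
vertex -1.439 -2.585 -1.421
vertex -0.264 -2.28 -1.226
endloop
endfacet
facet normal -0.780 0.346 0.521
outer loop
vertex -1.439 -2.585 -1.421
vertex -1.623 -3.708 -0.952
vertex -0.884 -2.913 -0.373
endloop
endfacet
facet normal -0.477 -0.765 0.433
outer loop
vertex -1.623 -3.708 -0.952
vertex -0.916 -4.5 -1.574
vertex -0.561 -4.096 -0.468
endloop
endfacet
facet normal 0.293 -0.857 -0.423
outer loop
vertex -0.916 -4.5 -1.574
vertex -0.296 -3.867 -2.427
vertex 0.259 -4.195 -1.379
endloop
endfacet
facet normal 0.465 0.196 -0.863
outer loop
vertex -0.296 -3.867 -2.427
vertex -0.619 -2.684 -2.332
vertex 0.443 -3.072 -1.848
endloop
endfacet
facet normal 0.323 0.632 0.704
outer loop
vertex 0.279 -3.214 -0.637
vertex -0.264 -2.28 -1.226
vertex -0.884 -2.913 -0.373
endloop
endfacet
facet normal 0.217 -0.019 0.976
outer loop
vertex 0.279 -3.214 -0.637
vertex -0.884 -2.913 -0.373
vertex -0.561 -4.096 -0.468
endloop
endfacet
facet normal 0.626 -0.478 0.616
outer loop
vertex 0.279 -3.214 -0.637
vertex -0.561 -4.096 -0.468
vertex 0.259 -4.195 -1.379
endloop
endfacet
facet normal 0.986 -0.111 0.121
outer loop
vertex 0.279 -3.214 -0.637
vertex 0.259 -4.195 -1.379
vertex 0.443 -3.072 -1.848
endloop
endfacet
facet normal 0.799 0.575 0.176
outer loop
vertex 0.279 -3.214 -0.637
vertex 0.443 -3.072 -1.848
vertex -0.264 -2.28 -1.226
endloop
endfacet
facet normal -0.293 0.857 0.423
outer loop
vertex -0.884 -2.913 -0.373
vertex -0.264 -2.28 -1.226
vertex -1.439 -2.585 -1.421
endloop
endfacet
facet normal -0.465 -0.196 0.863
outer loop
vertex -0.561 -4.096 -0.468
vertex -0.884 -2.913 -0.373
vertex -1.623 -3.708 -0.952
endloop
endfacet
facet normal 0.197 -0.940 0.280
outer loop
vertex 0.259 -4.195 -1.379
vertex -0.561 -4.096 -0.468
vertex -0.916 -4.5 -1.574
endloop
endfacet
facet normal 0.780 -0.346 -0.521
outer loop
vertex 0.443 -3.072 -1.848
vertex 0.259 -4.195 -1.379
vertex -0.296 -3.867 -2.427
endloop
endfacet
facet normal 0.477 0.765 -0.433
outer loop
vertex -0.264 -2.28 -1.226
vertex 0.443 -3.072 -1.848
vertex -0.619 -2.684 -2.332
endloop
endfacet
facet normal 0.320 -0.773 -0.548
outer loop
vertex 3.364 2.033 -1.107
vertex 2.894 2.452 -1.972
vertex 3.907 2.705 -1.738
endloop
endfacet
facet normal 0.541 0.300 0.786
outer loop
vertex 3.364 2.033 -1.107
vertex 3.907 2.705 -1.738
vertex 2.366 3.728 -1.068
endloop
endfacet
facet normal 0.320 -0.773 -0.548
outer loop
vertex 3.907 2.705 -1.738
vertex 2.894 2.452 -1.972
vertex 3.437 3.124 -2.603
endloop
endfacet
facet normal 0.576 0.814 0.081
outer loop
vertex 3.907 2.705 -1.738
vertex 3.437 3.124 -2.603
vertex 2.366 3.728 -1.068
endloop
endfacet
facet normal 0.320 -0.773 -0.548
outer loop
vertex 3.437 3.124 -2.603
vertex 2.894 2.452 -1.972
vertex 2.424 2.871 -2.837
endloop
endfacet
facet normal -0.122 0.892 -0.436
outer loop
vertex 3.437 3.124 -2.603
vertex 2.424 2.871 -2.837
vertex 2.366 3.728 -1.068
endloop
endfacet
facet normal 0.320 -0.773 -0.548
outer loop
vertex 2.424 2.871 -2.837
vertex 2.894 2.452 -1.972
vertex 1.881 2.199 -2.206
endloop
endfacet
facet normal -0.854 0.456 -0.249
outer loop
vertex 2.424 2.871 -2.837
vertex 1.881 2.199 -2.206
vertex 2.366 3.728 -1.068
endloop
endfacet
facet normal 0.320 -0.773 -0.548
outer loop
vertex 1.881 2.199 -2.206
vertex 2.894 2.452 -1.972
vertex 2.351 1.78 -1.341
endloop
endfacet
facet normal -0.889 -0.057 0.455
outer loop
vertex 1.881 2.199 -2.206
vertex 2.351 1.78 -1.341
vertex 2.366 3.728 -1.068
endloop
endfacet
facet normal 0.320 -0.773 -0.548
outer loop
vertex 2.351 1.78 -1.341
vertex 2.894 2.452 -1.972
vertex 3.364 2.033 -1.107
endloop
endfacet
facet normal -0.191 -0.135 0.972
outer loop
vertex 2.351 1.78 -1.341
vertex 3.364 2.033 -1.107
vertex 2.366 3.728 -1.068
endloop
endfacet

endsolid


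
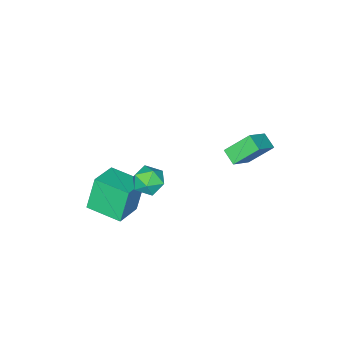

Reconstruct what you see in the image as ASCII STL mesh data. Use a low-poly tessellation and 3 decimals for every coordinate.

solid 
facet normal -0.923 -0.233 -0.307
outer loop
vertex 1.297 -2.52 -1.575
vertex 0.879 -0.663 -1.727
vertex 1.912 -2.533 -3.415
endloop
endfacet
facet normal 0.219 -0.972 0.080
outer loop
vertex 3.481 -2.137 -2.893
vertex 1.297 -2.52 -1.575
vertex 1.912 -2.533 -3.415
endloop
endfacet
facet normal -0.923 -0.233 -0.307
outer loop
vertex 1.912 -2.533 -3.415
vertex 0.879 -0.663 -1.727
vertex 1.494 -0.675 -3.567
endloop
endfacet
facet normal 0.317 -0.006 -0.948
outer loop
vertex 1.494 -0.675 -3.567
vertex 3.481 -2.137 -2.893
vertex 1.912 -2.533 -3.415
endloop
endfacet
facet normal -0.317 0.006 0.948
outer loop
vertex 1.297 -2.52 -1.575
vertex 2.448 -0.267 -1.205
vertex 0.879 -0.663 -1.727
endloop
endfacet
facet normal 0.218 -0.973 0.079
outer loop
vertex 2.866 -2.125 -1.053
vertex 1.297 -2.52 -1.575
vertex 3.481 -2.137 -2.893
endloop
endfacet
facet normal -0.317 0.006 0.948
outer loop
vertex 2.866 -2.125 -1.053
vertex 2.448 -0.267 -1.205
vertex 1.297 -2.52 -1.575
endloop
endfacet
facet normal -0.219 0.972 -0.080
outer loop
vertex 0.879 -0.663 -1.727
vertex 2.448 -0.267 -1.205
vertex 1.494 -0.675 -3.567
endloop
endfacet
facet normal 0.317 -0.006 -0.948
outer loop
vertex 3.063 -0.28 -3.045
vertex 3.481 -2.137 -2.893
vertex 1.494 -0.675 -3.567
endloop
endfacet
facet normal -0.218 0.973 -0.080
outer loop
vertex 1.494 -0.675 -3.567
vertex 2.448 -0.267 -1.205
vertex 3.063 -0.28 -3.045
endloop
endfacet
facet normal 0.923 0.233 0.307
outer loop
vertex 3.063 -0.28 -3.045
vertex 2.866 -2.125 -1.053
vertex 3.481 -2.137 -2.893
endloop
endfacet
facet normal 0.923 0.233 0.307
outer loop
vertex 2.448 -0.267 -1.205
vertex 2.866 -2.125 -1.053
vertex 3.063 -0.28 -3.045
endloop
endfacet
facet normal -0.624 -0.099 0.775
outer loop
vertex 2.445 1.944 2.16
vertex 2.865 1.207 2.404
vertex 3.129 1.99 2.717
endloop
endfacet
facet normal -0.534 0.589 0.607
outer loop
vertex 2.445 1.944 2.16
vertex 3.129 1.99 2.717
vertex 3.047 2.584 2.069
endloop
endfacet
facet normal -0.732 0.678 -0.072
outer loop
vertex 2.445 1.944 2.16
vertex 3.047 2.584 2.069
vertex 2.733 2.169 1.356
endloop
endfacet
facet normal -0.944 0.045 -0.326
outer loop
vertex 2.445 1.944 2.16
vertex 2.733 2.169 1.356
vertex 2.621 1.318 1.563
endloop
endfacet
facet normal -0.878 -0.435 0.197
outer loop
vertex 2.445 1.944 2.16
vertex 2.621 1.318 1.563
vertex 2.865 1.207 2.404
endloop
endfacet
facet normal 0.163 0.737 0.655
outer loop
vertex 3.047 2.584 2.069
vertex 3.129 1.99 2.717
vertex 3.839 2.242 2.257
endloop
endfacet
facet normal 0.016 -0.376 0.927
outer loop
vertex 3.129 1.99 2.717
vertex 2.865 1.207 2.404
vertex 3.727 1.391 2.464
endloop
endfacet
facet normal -0.395 -0.919 -0.007
outer loop
vertex 2.865 1.207 2.404
vertex 2.621 1.318 1.563
vertex 3.413 0.976 1.751
endloop
endfacet
facet normal -0.502 -0.141 -0.853
outer loop
vertex 2.621 1.318 1.563
vertex 2.733 2.169 1.356
vertex 3.331 1.57 1.103
endloop
endfacet
facet normal -0.157 0.882 -0.444
outer loop
vertex 2.733 2.169 1.356
vertex 3.047 2.584 2.069
vertex 3.595 2.353 1.416
endloop
endfacet
facet normal 0.944 -0.045 0.326
outer loop
vertex 4.015 1.616 1.66
vertex 3.839 2.242 2.257
vertex 3.727 1.391 2.464
endloop
endfacet
facet normal 0.732 -0.678 0.072
outer loop
vertex 4.015 1.616 1.66
vertex 3.727 1.391 2.464
vertex 3.413 0.976 1.751
endloop
endfacet
facet normal 0.534 -0.589 -0.607
outer loop
vertex 4.015 1.616 1.66
vertex 3.413 0.976 1.751
vertex 3.331 1.57 1.103
endloop
endfacet
facet normal 0.624 0.099 -0.775
outer loop
vertex 4.015 1.616 1.66
vertex 3.331 1.57 1.103
vertex 3.595 2.353 1.416
endloop
endfacet
facet normal 0.878 0.435 -0.197
outer loop
vertex 4.015 1.616 1.66
vertex 3.595 2.353 1.416
vertex 3.839 2.242 2.257
endloop
endfacet
facet normal 0.502 0.141 0.853
outer loop
vertex 3.727 1.391 2.464
vertex 3.839 2.242 2.257
vertex 3.129 1.99 2.717
endloop
endfacet
facet normal 0.157 -0.882 0.444
outer loop
vertex 3.413 0.976 1.751
vertex 3.727 1.391 2.464
vertex 2.865 1.207 2.404
endloop
endfacet
facet normal -0.163 -0.737 -0.655
outer loop
vertex 3.331 1.57 1.103
vertex 3.413 0.976 1.751
vertex 2.621 1.318 1.563
endloop
endfacet
facet normal -0.016 0.376 -0.927
outer loop
vertex 3.595 2.353 1.416
vertex 3.331 1.57 1.103
vertex 2.733 2.169 1.356
endloop
endfacet
facet normal 0.395 0.919 0.007
outer loop
vertex 3.839 2.242 2.257
vertex 3.595 2.353 1.416
vertex 3.047 2.584 2.069
endloop
endfacet
facet normal -0.526 0.515 0.677
outer loop
vertex -2.769 2.834 1.621
vertex -2.544 3.628 1.192
vertex -4.089 2.706 0.692
endloop
endfacet
facet normal -0.242 -0.854 0.461
outer loop
vertex -3.216 1.852 -0.432
vertex -2.769 2.834 1.621
vertex -4.089 2.706 0.692
endloop
endfacet
facet normal -0.526 0.514 0.677
outer loop
vertex -4.089 2.706 0.692
vertex -2.544 3.628 1.192
vertex -3.865 3.5 0.263
endloop
endfacet
facet normal -0.816 -0.080 -0.573
outer loop
vertex -3.865 3.5 0.263
vertex -3.216 1.852 -0.432
vertex -4.089 2.706 0.692
endloop
endfacet
facet normal 0.815 0.079 0.573
outer loop
vertex -2.769 2.834 1.621
vertex -1.671 2.774 0.068
vertex -2.544 3.628 1.192
endloop
endfacet
facet normal -0.241 -0.854 0.461
outer loop
vertex -1.895 1.98 0.497
vertex -2.769 2.834 1.621
vertex -3.216 1.852 -0.432
endloop
endfacet
facet normal 0.815 0.080 0.573
outer loop
vertex -1.895 1.98 0.497
vertex -1.671 2.774 0.068
vertex -2.769 2.834 1.621
endloop
endfacet
facet normal 0.242 0.854 -0.461
outer loop
vertex -2.544 3.628 1.192
vertex -1.671 2.774 0.068
vertex -3.865 3.5 0.263
endloop
endfacet
facet normal -0.815 -0.079 -0.574
outer loop
vertex -2.991 2.646 -0.861
vertex -3.216 1.852 -0.432
vertex -3.865 3.5 0.263
endloop
endfacet
facet normal 0.242 0.854 -0.461
outer loop
vertex -3.865 3.5 0.263
vertex -1.671 2.774 0.068
vertex -2.991 2.646 -0.861
endloop
endfacet
facet normal 0.526 -0.515 -0.677
outer loop
vertex -2.991 2.646 -0.861
vertex -1.895 1.98 0.497
vertex -3.216 1.852 -0.432
endloop
endfacet
facet normal 0.526 -0.514 -0.677
outer loop
vertex -1.671 2.774 0.068
vertex -1.895 1.98 0.497
vertex -2.991 2.646 -0.861
endloop
endfacet

endsolid


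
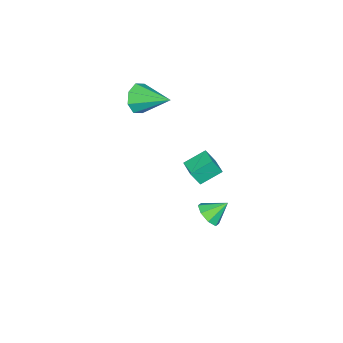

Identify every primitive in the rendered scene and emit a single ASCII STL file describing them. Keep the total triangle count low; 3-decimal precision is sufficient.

solid 
facet normal -0.087 -0.933 -0.349
outer loop
vertex -2.918 -5.133 3.95
vertex -3.419 -4.797 3.177
vertex -2.472 -4.959 3.373
endloop
endfacet
facet normal 0.765 0.130 0.631
outer loop
vertex -2.918 -5.133 3.95
vertex -2.472 -4.959 3.373
vertex -3.241 -2.903 3.883
endloop
endfacet
facet normal -0.088 -0.934 -0.347
outer loop
vertex -2.472 -4.959 3.373
vertex -3.419 -4.797 3.177
vertex -2.581 -4.691 2.68
endloop
endfacet
facet normal 0.936 0.353 -0.011
outer loop
vertex -2.472 -4.959 3.373
vertex -2.581 -4.691 2.68
vertex -3.241 -2.903 3.883
endloop
endfacet
facet normal -0.088 -0.933 -0.348
outer loop
vertex -2.581 -4.691 2.68
vertex -3.419 -4.797 3.177
vertex -3.18 -4.485 2.279
endloop
endfacet
facet normal 0.579 0.591 -0.561
outer loop
vertex -2.581 -4.691 2.68
vertex -3.18 -4.485 2.279
vertex -3.241 -2.903 3.883
endloop
endfacet
facet normal -0.088 -0.933 -0.348
outer loop
vertex -3.18 -4.485 2.279
vertex -3.419 -4.797 3.177
vertex -3.919 -4.462 2.404
endloop
endfacet
facet normal -0.097 0.707 -0.701
outer loop
vertex -3.18 -4.485 2.279
vertex -3.919 -4.462 2.404
vertex -3.241 -2.903 3.883
endloop
endfacet
facet normal -0.087 -0.933 -0.348
outer loop
vertex -3.919 -4.462 2.404
vertex -3.419 -4.797 3.177
vertex -4.365 -4.636 2.981
endloop
endfacet
facet normal -0.694 0.631 -0.347
outer loop
vertex -3.919 -4.462 2.404
vertex -4.365 -4.636 2.981
vertex -3.241 -2.903 3.883
endloop
endfacet
facet normal -0.087 -0.933 -0.348
outer loop
vertex -4.365 -4.636 2.981
vertex -3.419 -4.797 3.177
vertex -4.257 -4.904 3.673
endloop
endfacet
facet normal -0.865 0.408 0.293
outer loop
vertex -4.365 -4.636 2.981
vertex -4.257 -4.904 3.673
vertex -3.241 -2.903 3.883
endloop
endfacet
facet normal -0.087 -0.933 -0.348
outer loop
vertex -4.257 -4.904 3.673
vertex -3.419 -4.797 3.177
vertex -3.658 -5.11 4.075
endloop
endfacet
facet normal -0.508 0.169 0.844
outer loop
vertex -4.257 -4.904 3.673
vertex -3.658 -5.11 4.075
vertex -3.241 -2.903 3.883
endloop
endfacet
facet normal -0.088 -0.933 -0.349
outer loop
vertex -3.658 -5.11 4.075
vertex -3.419 -4.797 3.177
vertex -2.918 -5.133 3.95
endloop
endfacet
facet normal 0.168 0.054 0.984
outer loop
vertex -3.658 -5.11 4.075
vertex -2.918 -5.133 3.95
vertex -3.241 -2.903 3.883
endloop
endfacet
facet normal -0.630 0.612 0.479
outer loop
vertex -1.215 0.021 2.595
vertex -0.446 0.763 2.659
vertex -1.531 0.429 1.658
endloop
endfacet
facet normal -0.718 -0.693 -0.060
outer loop
vertex -0.694 -0.383 1.021
vertex -1.215 0.021 2.595
vertex -1.531 0.429 1.658
endloop
endfacet
facet normal -0.630 0.610 0.480
outer loop
vertex -1.531 0.429 1.658
vertex -0.446 0.763 2.659
vertex -0.763 1.172 1.722
endloop
endfacet
facet normal -0.296 0.382 -0.876
outer loop
vertex -0.763 1.172 1.722
vertex -0.694 -0.383 1.021
vertex -1.531 0.429 1.658
endloop
endfacet
facet normal 0.296 -0.382 0.876
outer loop
vertex -1.215 0.021 2.595
vertex 0.391 -0.049 2.022
vertex -0.446 0.763 2.659
endloop
endfacet
facet normal -0.718 -0.693 -0.060
outer loop
vertex -0.377 -0.792 1.958
vertex -1.215 0.021 2.595
vertex -0.694 -0.383 1.021
endloop
endfacet
facet normal 0.296 -0.381 0.876
outer loop
vertex -0.377 -0.792 1.958
vertex 0.391 -0.049 2.022
vertex -1.215 0.021 2.595
endloop
endfacet
facet normal 0.718 0.693 0.060
outer loop
vertex -0.446 0.763 2.659
vertex 0.391 -0.049 2.022
vertex -0.763 1.172 1.722
endloop
endfacet
facet normal -0.295 0.382 -0.876
outer loop
vertex 0.075 0.359 1.085
vertex -0.694 -0.383 1.021
vertex -0.763 1.172 1.722
endloop
endfacet
facet normal 0.718 0.693 0.060
outer loop
vertex -0.763 1.172 1.722
vertex 0.391 -0.049 2.022
vertex 0.075 0.359 1.085
endloop
endfacet
facet normal 0.630 -0.611 -0.480
outer loop
vertex 0.075 0.359 1.085
vertex -0.377 -0.792 1.958
vertex -0.694 -0.383 1.021
endloop
endfacet
facet normal 0.631 -0.611 -0.479
outer loop
vertex 0.391 -0.049 2.022
vertex -0.377 -0.792 1.958
vertex 0.075 0.359 1.085
endloop
endfacet
facet normal 0.444 -0.629 -0.638
outer loop
vertex -1.925 0.32 -4.168
vertex -2.389 -0.312 -3.868
vertex -2.48 0.25 -4.485
endloop
endfacet
facet normal -0.019 0.983 -0.184
outer loop
vertex -1.925 0.32 -4.168
vertex -2.48 0.25 -4.485
vertex -2.971 0.512 -3.032
endloop
endfacet
facet normal 0.445 -0.628 -0.638
outer loop
vertex -2.48 0.25 -4.485
vertex -2.389 -0.312 -3.868
vertex -2.982 -0.15 -4.441
endloop
endfacet
facet normal -0.605 0.722 -0.335
outer loop
vertex -2.48 0.25 -4.485
vertex -2.982 -0.15 -4.441
vertex -2.971 0.512 -3.032
endloop
endfacet
facet normal 0.443 -0.630 -0.637
outer loop
vertex -2.982 -0.15 -4.441
vertex -2.389 -0.312 -3.868
vertex -3.137 -0.644 -4.06
endloop
endfacet
facet normal -0.969 0.227 -0.099
outer loop
vertex -2.982 -0.15 -4.441
vertex -3.137 -0.644 -4.06
vertex -2.971 0.512 -3.032
endloop
endfacet
facet normal 0.443 -0.630 -0.638
outer loop
vertex -3.137 -0.644 -4.06
vertex -2.389 -0.312 -3.868
vertex -2.854 -0.944 -3.567
endloop
endfacet
facet normal -0.898 -0.214 0.385
outer loop
vertex -3.137 -0.644 -4.06
vertex -2.854 -0.944 -3.567
vertex -2.971 0.512 -3.032
endloop
endfacet
facet normal 0.444 -0.630 -0.637
outer loop
vertex -2.854 -0.944 -3.567
vertex -2.389 -0.312 -3.868
vertex -2.299 -0.874 -3.25
endloop
endfacet
facet normal -0.433 -0.341 0.834
outer loop
vertex -2.854 -0.944 -3.567
vertex -2.299 -0.874 -3.25
vertex -2.971 0.512 -3.032
endloop
endfacet
facet normal 0.444 -0.630 -0.637
outer loop
vertex -2.299 -0.874 -3.25
vertex -2.389 -0.312 -3.868
vertex -1.797 -0.475 -3.295
endloop
endfacet
facet normal 0.153 -0.081 0.985
outer loop
vertex -2.299 -0.874 -3.25
vertex -1.797 -0.475 -3.295
vertex -2.971 0.512 -3.032
endloop
endfacet
facet normal 0.444 -0.630 -0.638
outer loop
vertex -1.797 -0.475 -3.295
vertex -2.389 -0.312 -3.868
vertex -1.642 0.019 -3.675
endloop
endfacet
facet normal 0.516 0.414 0.749
outer loop
vertex -1.797 -0.475 -3.295
vertex -1.642 0.019 -3.675
vertex -2.971 0.512 -3.032
endloop
endfacet
facet normal 0.444 -0.629 -0.639
outer loop
vertex -1.642 0.019 -3.675
vertex -2.389 -0.312 -3.868
vertex -1.925 0.32 -4.168
endloop
endfacet
facet normal 0.446 0.855 0.266
outer loop
vertex -1.642 0.019 -3.675
vertex -1.925 0.32 -4.168
vertex -2.971 0.512 -3.032
endloop
endfacet

endsolid


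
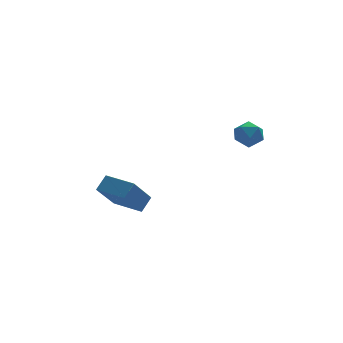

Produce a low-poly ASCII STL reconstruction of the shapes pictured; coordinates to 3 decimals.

solid 
facet normal -0.539 -0.516 -0.666
outer loop
vertex -1.847 0.266 -2.981
vertex -3.098 1.518 -2.939
vertex -0.842 1.326 -4.614
endloop
endfacet
facet normal 0.707 -0.707 -0.024
outer loop
vertex -0.282 1.862 -3.921
vertex -1.847 0.266 -2.981
vertex -0.842 1.326 -4.614
endloop
endfacet
facet normal -0.538 -0.516 -0.666
outer loop
vertex -0.842 1.326 -4.614
vertex -3.098 1.518 -2.939
vertex -2.093 2.577 -4.572
endloop
endfacet
facet normal 0.459 0.484 -0.745
outer loop
vertex -2.093 2.577 -4.572
vertex -0.282 1.862 -3.921
vertex -0.842 1.326 -4.614
endloop
endfacet
facet normal -0.459 -0.484 0.745
outer loop
vertex -1.847 0.266 -2.981
vertex -2.538 2.054 -2.246
vertex -3.098 1.518 -2.939
endloop
endfacet
facet normal 0.707 -0.707 -0.023
outer loop
vertex -1.287 0.803 -2.288
vertex -1.847 0.266 -2.981
vertex -0.282 1.862 -3.921
endloop
endfacet
facet normal -0.459 -0.484 0.745
outer loop
vertex -1.287 0.803 -2.288
vertex -2.538 2.054 -2.246
vertex -1.847 0.266 -2.981
endloop
endfacet
facet normal -0.707 0.707 0.024
outer loop
vertex -3.098 1.518 -2.939
vertex -2.538 2.054 -2.246
vertex -2.093 2.577 -4.572
endloop
endfacet
facet normal 0.459 0.483 -0.745
outer loop
vertex -1.533 3.114 -3.879
vertex -0.282 1.862 -3.921
vertex -2.093 2.577 -4.572
endloop
endfacet
facet normal -0.707 0.707 0.024
outer loop
vertex -2.093 2.577 -4.572
vertex -2.538 2.054 -2.246
vertex -1.533 3.114 -3.879
endloop
endfacet
facet normal 0.539 0.516 0.666
outer loop
vertex -1.533 3.114 -3.879
vertex -1.287 0.803 -2.288
vertex -0.282 1.862 -3.921
endloop
endfacet
facet normal 0.538 0.516 0.666
outer loop
vertex -2.538 2.054 -2.246
vertex -1.287 0.803 -2.288
vertex -1.533 3.114 -3.879
endloop
endfacet
facet normal 0.030 -0.039 0.999
outer loop
vertex 3.648 -3.15 3.554
vertex 3.148 -3.813 3.543
vertex 3.972 -3.914 3.514
endloop
endfacet
facet normal 0.636 0.231 0.736
outer loop
vertex 3.648 -3.15 3.554
vertex 3.972 -3.914 3.514
vertex 4.289 -3.303 3.048
endloop
endfacet
facet normal 0.471 0.808 0.353
outer loop
vertex 3.648 -3.15 3.554
vertex 4.289 -3.303 3.048
vertex 3.661 -2.824 2.79
endloop
endfacet
facet normal -0.236 0.895 0.378
outer loop
vertex 3.648 -3.15 3.554
vertex 3.661 -2.824 2.79
vertex 2.956 -3.139 3.096
endloop
endfacet
facet normal -0.509 0.371 0.777
outer loop
vertex 3.648 -3.15 3.554
vertex 2.956 -3.139 3.096
vertex 3.148 -3.813 3.543
endloop
endfacet
facet normal 0.921 -0.253 0.294
outer loop
vertex 4.289 -3.303 3.048
vertex 3.972 -3.914 3.514
vertex 4.184 -4.061 2.724
endloop
endfacet
facet normal -0.059 -0.691 0.720
outer loop
vertex 3.972 -3.914 3.514
vertex 3.148 -3.813 3.543
vertex 3.479 -4.376 3.03
endloop
endfacet
facet normal -0.932 -0.026 0.362
outer loop
vertex 3.148 -3.813 3.543
vertex 2.956 -3.139 3.096
vertex 2.851 -3.897 2.772
endloop
endfacet
facet normal -0.491 0.823 -0.285
outer loop
vertex 2.956 -3.139 3.096
vertex 3.661 -2.824 2.79
vertex 3.168 -3.286 2.306
endloop
endfacet
facet normal 0.654 0.682 -0.326
outer loop
vertex 3.661 -2.824 2.79
vertex 4.289 -3.303 3.048
vertex 3.992 -3.387 2.277
endloop
endfacet
facet normal 0.236 -0.895 -0.378
outer loop
vertex 3.492 -4.05 2.266
vertex 4.184 -4.061 2.724
vertex 3.479 -4.376 3.03
endloop
endfacet
facet normal -0.471 -0.808 -0.353
outer loop
vertex 3.492 -4.05 2.266
vertex 3.479 -4.376 3.03
vertex 2.851 -3.897 2.772
endloop
endfacet
facet normal -0.636 -0.231 -0.736
outer loop
vertex 3.492 -4.05 2.266
vertex 2.851 -3.897 2.772
vertex 3.168 -3.286 2.306
endloop
endfacet
facet normal -0.030 0.039 -0.999
outer loop
vertex 3.492 -4.05 2.266
vertex 3.168 -3.286 2.306
vertex 3.992 -3.387 2.277
endloop
endfacet
facet normal 0.509 -0.371 -0.777
outer loop
vertex 3.492 -4.05 2.266
vertex 3.992 -3.387 2.277
vertex 4.184 -4.061 2.724
endloop
endfacet
facet normal 0.491 -0.823 0.285
outer loop
vertex 3.479 -4.376 3.03
vertex 4.184 -4.061 2.724
vertex 3.972 -3.914 3.514
endloop
endfacet
facet normal -0.654 -0.682 0.326
outer loop
vertex 2.851 -3.897 2.772
vertex 3.479 -4.376 3.03
vertex 3.148 -3.813 3.543
endloop
endfacet
facet normal -0.921 0.253 -0.294
outer loop
vertex 3.168 -3.286 2.306
vertex 2.851 -3.897 2.772
vertex 2.956 -3.139 3.096
endloop
endfacet
facet normal 0.059 0.691 -0.720
outer loop
vertex 3.992 -3.387 2.277
vertex 3.168 -3.286 2.306
vertex 3.661 -2.824 2.79
endloop
endfacet
facet normal 0.932 0.026 -0.362
outer loop
vertex 4.184 -4.061 2.724
vertex 3.992 -3.387 2.277
vertex 4.289 -3.303 3.048
endloop
endfacet

endsolid


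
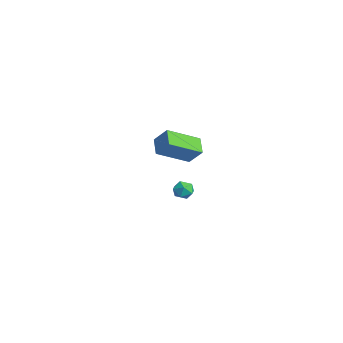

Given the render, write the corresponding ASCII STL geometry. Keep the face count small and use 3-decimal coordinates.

solid 
facet normal 0.238 0.128 0.963
outer loop
vertex -3.474 1.317 -3.5
vertex -3.78 0.726 -3.346
vertex -3.117 0.734 -3.511
endloop
endfacet
facet normal 0.724 0.433 0.537
outer loop
vertex -3.474 1.317 -3.5
vertex -3.117 0.734 -3.511
vertex -3.028 1.198 -4.005
endloop
endfacet
facet normal 0.390 0.912 0.130
outer loop
vertex -3.474 1.317 -3.5
vertex -3.028 1.198 -4.005
vertex -3.636 1.478 -4.144
endloop
endfacet
facet normal -0.304 0.904 0.302
outer loop
vertex -3.474 1.317 -3.5
vertex -3.636 1.478 -4.144
vertex -4.101 1.186 -3.738
endloop
endfacet
facet normal -0.397 0.419 0.817
outer loop
vertex -3.474 1.317 -3.5
vertex -4.101 1.186 -3.738
vertex -3.78 0.726 -3.346
endloop
endfacet
facet normal 0.991 -0.072 0.111
outer loop
vertex -3.028 1.198 -4.005
vertex -3.117 0.734 -3.511
vertex -3.059 0.534 -4.162
endloop
endfacet
facet normal 0.205 -0.567 0.798
outer loop
vertex -3.117 0.734 -3.511
vertex -3.78 0.726 -3.346
vertex -3.524 0.242 -3.756
endloop
endfacet
facet normal -0.822 -0.095 0.562
outer loop
vertex -3.78 0.726 -3.346
vertex -4.101 1.186 -3.738
vertex -4.132 0.522 -3.895
endloop
endfacet
facet normal -0.671 0.690 -0.272
outer loop
vertex -4.101 1.186 -3.738
vertex -3.636 1.478 -4.144
vertex -4.043 0.986 -4.389
endloop
endfacet
facet normal 0.450 0.704 -0.550
outer loop
vertex -3.636 1.478 -4.144
vertex -3.028 1.198 -4.005
vertex -3.38 0.994 -4.554
endloop
endfacet
facet normal 0.304 -0.904 -0.302
outer loop
vertex -3.686 0.403 -4.4
vertex -3.059 0.534 -4.162
vertex -3.524 0.242 -3.756
endloop
endfacet
facet normal -0.390 -0.912 -0.130
outer loop
vertex -3.686 0.403 -4.4
vertex -3.524 0.242 -3.756
vertex -4.132 0.522 -3.895
endloop
endfacet
facet normal -0.724 -0.433 -0.537
outer loop
vertex -3.686 0.403 -4.4
vertex -4.132 0.522 -3.895
vertex -4.043 0.986 -4.389
endloop
endfacet
facet normal -0.238 -0.128 -0.963
outer loop
vertex -3.686 0.403 -4.4
vertex -4.043 0.986 -4.389
vertex -3.38 0.994 -4.554
endloop
endfacet
facet normal 0.397 -0.419 -0.817
outer loop
vertex -3.686 0.403 -4.4
vertex -3.38 0.994 -4.554
vertex -3.059 0.534 -4.162
endloop
endfacet
facet normal 0.671 -0.690 0.272
outer loop
vertex -3.524 0.242 -3.756
vertex -3.059 0.534 -4.162
vertex -3.117 0.734 -3.511
endloop
endfacet
facet normal -0.450 -0.704 0.550
outer loop
vertex -4.132 0.522 -3.895
vertex -3.524 0.242 -3.756
vertex -3.78 0.726 -3.346
endloop
endfacet
facet normal -0.991 0.072 -0.111
outer loop
vertex -4.043 0.986 -4.389
vertex -4.132 0.522 -3.895
vertex -4.101 1.186 -3.738
endloop
endfacet
facet normal -0.205 0.567 -0.798
outer loop
vertex -3.38 0.994 -4.554
vertex -4.043 0.986 -4.389
vertex -3.636 1.478 -4.144
endloop
endfacet
facet normal 0.822 0.095 -0.562
outer loop
vertex -3.059 0.534 -4.162
vertex -3.38 0.994 -4.554
vertex -3.028 1.198 -4.005
endloop
endfacet
facet normal -0.506 -0.433 -0.746
outer loop
vertex 2.507 -2.703 3.326
vertex 2.35 -0.908 2.392
vertex 3.444 -2.894 2.802
endloop
endfacet
facet normal 0.077 -0.884 0.460
outer loop
vertex 4.03 -2.392 3.668
vertex 2.507 -2.703 3.326
vertex 3.444 -2.894 2.802
endloop
endfacet
facet normal -0.506 -0.433 -0.746
outer loop
vertex 3.444 -2.894 2.802
vertex 2.35 -0.908 2.392
vertex 3.287 -1.099 1.868
endloop
endfacet
facet normal 0.860 -0.175 -0.480
outer loop
vertex 3.287 -1.099 1.868
vertex 4.03 -2.392 3.668
vertex 3.444 -2.894 2.802
endloop
endfacet
facet normal -0.860 0.175 0.480
outer loop
vertex 2.507 -2.703 3.326
vertex 2.936 -0.406 3.258
vertex 2.35 -0.908 2.392
endloop
endfacet
facet normal 0.077 -0.884 0.460
outer loop
vertex 3.093 -2.201 4.192
vertex 2.507 -2.703 3.326
vertex 4.03 -2.392 3.668
endloop
endfacet
facet normal -0.860 0.175 0.480
outer loop
vertex 3.093 -2.201 4.192
vertex 2.936 -0.406 3.258
vertex 2.507 -2.703 3.326
endloop
endfacet
facet normal -0.077 0.884 -0.460
outer loop
vertex 2.35 -0.908 2.392
vertex 2.936 -0.406 3.258
vertex 3.287 -1.099 1.868
endloop
endfacet
facet normal 0.860 -0.175 -0.480
outer loop
vertex 3.873 -0.597 2.734
vertex 4.03 -2.392 3.668
vertex 3.287 -1.099 1.868
endloop
endfacet
facet normal -0.077 0.884 -0.460
outer loop
vertex 3.287 -1.099 1.868
vertex 2.936 -0.406 3.258
vertex 3.873 -0.597 2.734
endloop
endfacet
facet normal 0.506 0.433 0.746
outer loop
vertex 3.873 -0.597 2.734
vertex 3.093 -2.201 4.192
vertex 4.03 -2.392 3.668
endloop
endfacet
facet normal 0.506 0.433 0.746
outer loop
vertex 2.936 -0.406 3.258
vertex 3.093 -2.201 4.192
vertex 3.873 -0.597 2.734
endloop
endfacet

endsolid


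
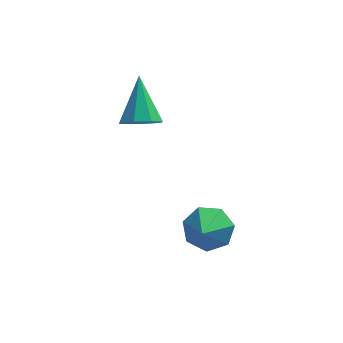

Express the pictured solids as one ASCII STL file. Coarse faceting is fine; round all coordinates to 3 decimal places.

solid 
facet normal 0.170 0.775 -0.609
outer loop
vertex -1.033 -2.222 0.416
vertex -1.487 -2.652 -0.258
vertex -1.818 -2.078 0.38
endloop
endfacet
facet normal -0.020 0.138 0.990
outer loop
vertex -1.033 -2.222 0.416
vertex -1.818 -2.078 0.38
vertex -1.733 -3.768 0.618
endloop
endfacet
facet normal 0.171 0.775 -0.609
outer loop
vertex -1.818 -2.078 0.38
vertex -1.487 -2.652 -0.258
vertex -2.353 -2.366 -0.137
endloop
endfacet
facet normal -0.711 0.063 0.701
outer loop
vertex -1.818 -2.078 0.38
vertex -2.353 -2.366 -0.137
vertex -1.733 -3.768 0.618
endloop
endfacet
facet normal 0.171 0.774 -0.609
outer loop
vertex -2.353 -2.366 -0.137
vertex -1.487 -2.652 -0.258
vertex -2.237 -2.87 -0.745
endloop
endfacet
facet normal -0.930 -0.350 0.113
outer loop
vertex -2.353 -2.366 -0.137
vertex -2.237 -2.87 -0.745
vertex -1.733 -3.768 0.618
endloop
endfacet
facet normal 0.170 0.775 -0.608
outer loop
vertex -2.237 -2.87 -0.745
vertex -1.487 -2.652 -0.258
vertex -1.556 -3.209 -0.987
endloop
endfacet
facet normal -0.512 -0.792 -0.332
outer loop
vertex -2.237 -2.87 -0.745
vertex -1.556 -3.209 -0.987
vertex -1.733 -3.768 0.618
endloop
endfacet
facet normal 0.170 0.775 -0.608
outer loop
vertex -1.556 -3.209 -0.987
vertex -1.487 -2.652 -0.258
vertex -0.824 -3.129 -0.68
endloop
endfacet
facet normal 0.226 -0.927 -0.298
outer loop
vertex -1.556 -3.209 -0.987
vertex -0.824 -3.129 -0.68
vertex -1.733 -3.768 0.618
endloop
endfacet
facet normal 0.170 0.775 -0.609
outer loop
vertex -0.824 -3.129 -0.68
vertex -1.487 -2.652 -0.258
vertex -0.591 -2.69 -0.056
endloop
endfacet
facet normal 0.731 -0.656 0.189
outer loop
vertex -0.824 -3.129 -0.68
vertex -0.591 -2.69 -0.056
vertex -1.733 -3.768 0.618
endloop
endfacet
facet normal 0.170 0.775 -0.609
outer loop
vertex -0.591 -2.69 -0.056
vertex -1.487 -2.652 -0.258
vertex -1.033 -2.222 0.416
endloop
endfacet
facet normal 0.621 -0.182 0.762
outer loop
vertex -0.591 -2.69 -0.056
vertex -1.033 -2.222 0.416
vertex -1.733 -3.768 0.618
endloop
endfacet
facet normal 0.024 -0.717 -0.696
outer loop
vertex -3.049 0.866 2.378
vertex -3.756 0.594 2.634
vertex -3.519 1.13 2.09
endloop
endfacet
facet normal 0.590 0.764 -0.262
outer loop
vertex -3.049 0.866 2.378
vertex -3.519 1.13 2.09
vertex -3.804 2.006 4.006
endloop
endfacet
facet normal 0.025 -0.717 -0.696
outer loop
vertex -3.519 1.13 2.09
vertex -3.756 0.594 2.634
vertex -4.129 1.08 2.12
endloop
endfacet
facet normal -0.095 0.900 -0.426
outer loop
vertex -3.519 1.13 2.09
vertex -4.129 1.08 2.12
vertex -3.804 2.006 4.006
endloop
endfacet
facet normal 0.024 -0.718 -0.696
outer loop
vertex -4.129 1.08 2.12
vertex -3.756 0.594 2.634
vertex -4.52 0.746 2.451
endloop
endfacet
facet normal -0.728 0.657 -0.197
outer loop
vertex -4.129 1.08 2.12
vertex -4.52 0.746 2.451
vertex -3.804 2.006 4.006
endloop
endfacet
facet normal 0.024 -0.717 -0.697
outer loop
vertex -4.52 0.746 2.451
vertex -3.756 0.594 2.634
vertex -4.464 0.322 2.889
endloop
endfacet
facet normal -0.941 0.176 0.291
outer loop
vertex -4.52 0.746 2.451
vertex -4.464 0.322 2.889
vertex -3.804 2.006 4.006
endloop
endfacet
facet normal 0.024 -0.717 -0.697
outer loop
vertex -4.464 0.322 2.889
vertex -3.756 0.594 2.634
vertex -3.993 0.057 3.178
endloop
endfacet
facet normal -0.607 -0.260 0.751
outer loop
vertex -4.464 0.322 2.889
vertex -3.993 0.057 3.178
vertex -3.804 2.006 4.006
endloop
endfacet
facet normal 0.025 -0.717 -0.697
outer loop
vertex -3.993 0.057 3.178
vertex -3.756 0.594 2.634
vertex -3.384 0.107 3.148
endloop
endfacet
facet normal 0.078 -0.396 0.915
outer loop
vertex -3.993 0.057 3.178
vertex -3.384 0.107 3.148
vertex -3.804 2.006 4.006
endloop
endfacet
facet normal 0.024 -0.717 -0.697
outer loop
vertex -3.384 0.107 3.148
vertex -3.756 0.594 2.634
vertex -2.992 0.442 2.817
endloop
endfacet
facet normal 0.711 -0.153 0.687
outer loop
vertex -3.384 0.107 3.148
vertex -2.992 0.442 2.817
vertex -3.804 2.006 4.006
endloop
endfacet
facet normal 0.024 -0.718 -0.696
outer loop
vertex -2.992 0.442 2.817
vertex -3.756 0.594 2.634
vertex -3.049 0.866 2.378
endloop
endfacet
facet normal 0.923 0.329 0.198
outer loop
vertex -2.992 0.442 2.817
vertex -3.049 0.866 2.378
vertex -3.804 2.006 4.006
endloop
endfacet

endsolid
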